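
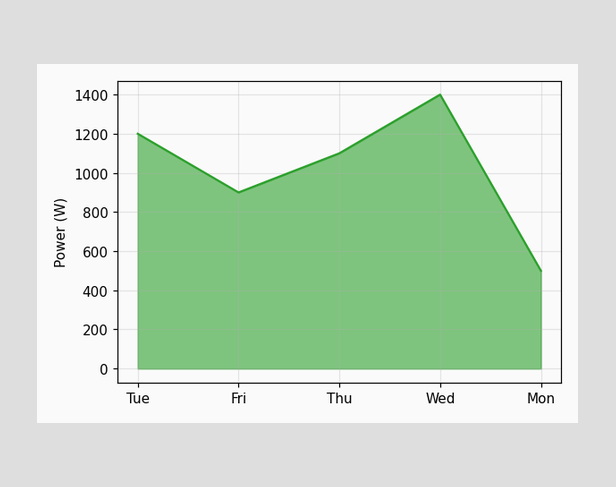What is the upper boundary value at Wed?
At Wed the upper boundary is at 1400W.

1400W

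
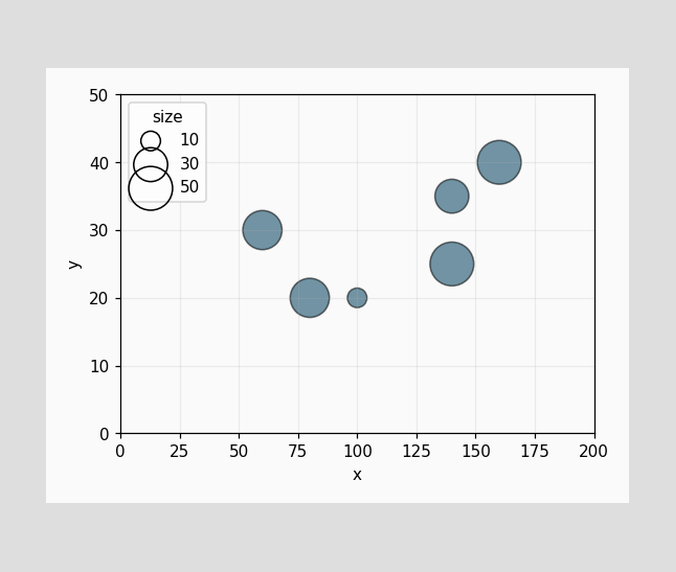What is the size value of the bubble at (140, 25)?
50

Matching the bubble at (140, 25) against the size legend gives 50.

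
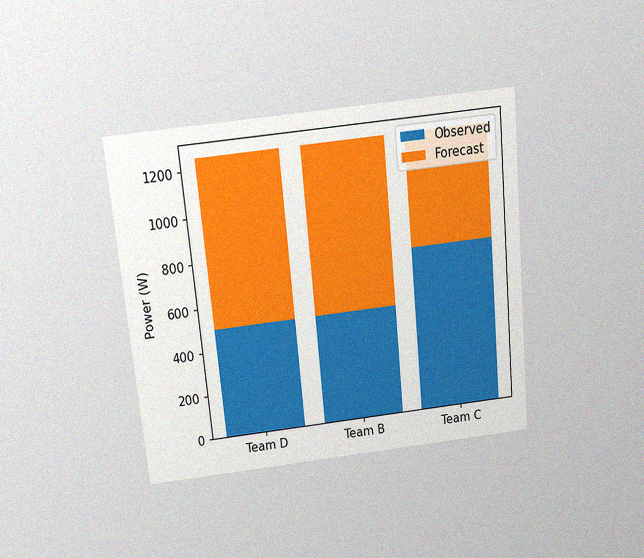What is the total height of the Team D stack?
The chart is tilted about 6° counter-clockwise and viewed slightly from above, with some photo noise. The Team D stack's top reaches 1250W on the y-axis.

1250W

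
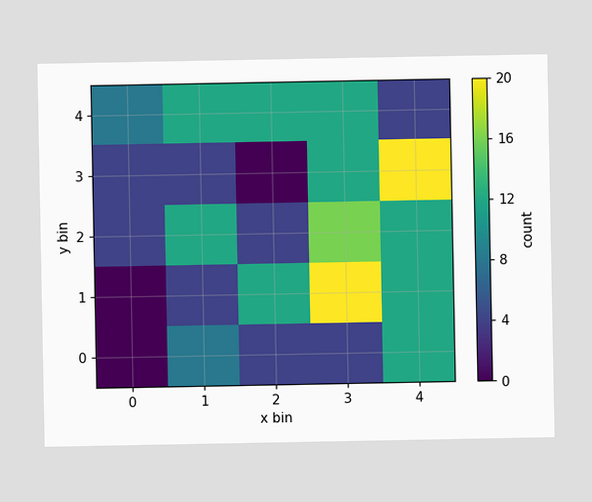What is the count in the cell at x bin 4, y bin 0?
Matching the cell (4, 0) against the colorbar gives 12.

12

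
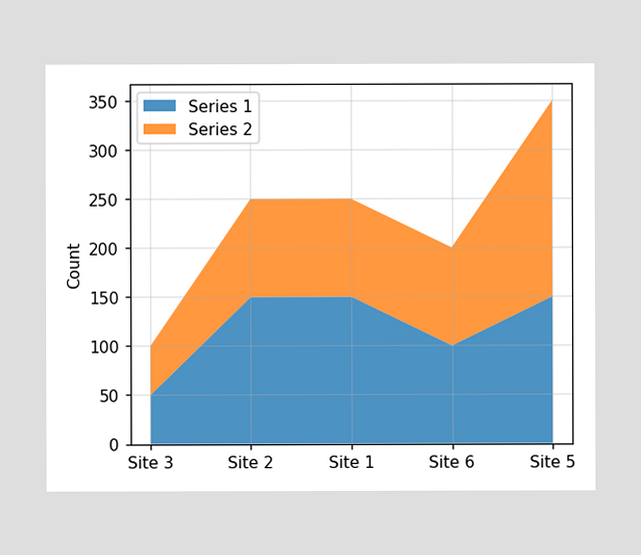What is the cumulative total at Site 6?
The stacked total at Site 6 reaches 200.

200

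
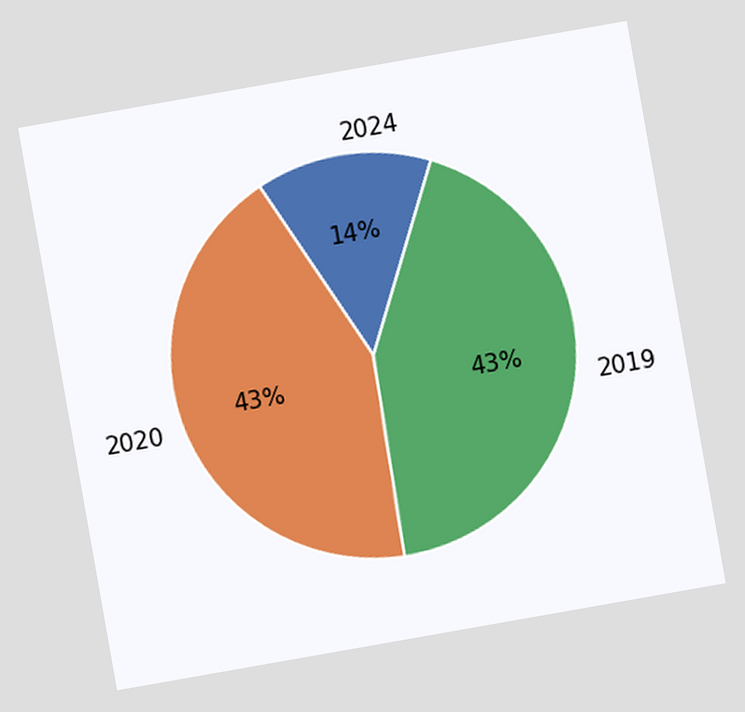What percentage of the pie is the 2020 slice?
43%

The chart is tilted about 10° counter-clockwise. The 2020 slice takes up 43% of the pie.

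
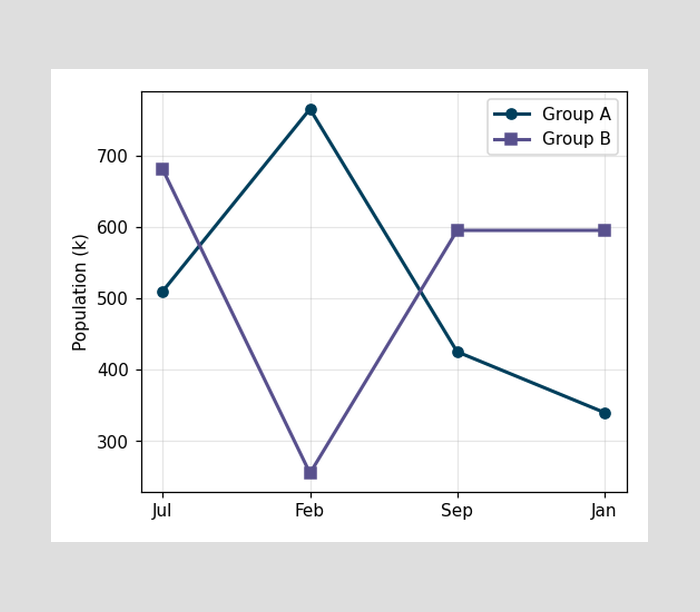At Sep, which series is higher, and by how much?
Group B, by 170k

At Sep, Group B sits above the other line by 170k.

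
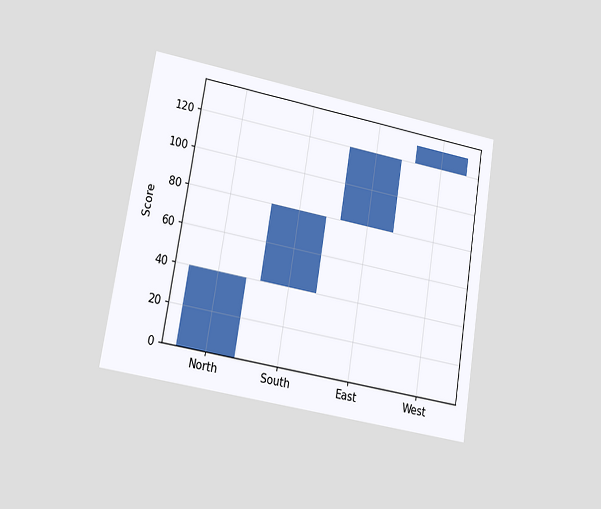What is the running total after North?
The chart is tilted about 9° clockwise and viewed at a slight angle. After North the running total reaches 40.

40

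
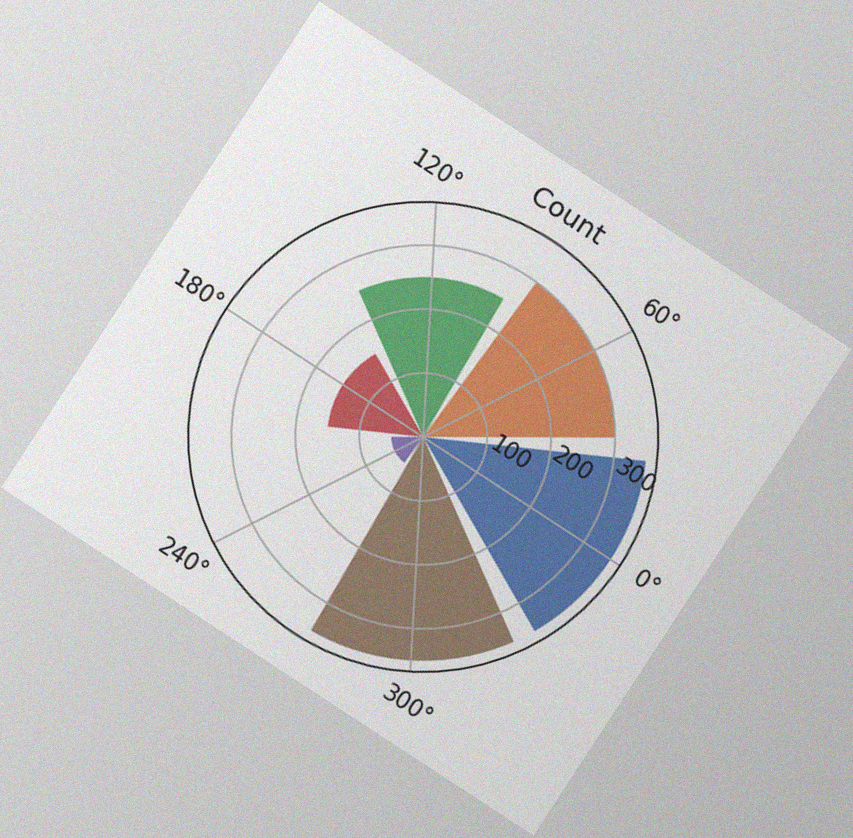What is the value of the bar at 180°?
The chart is tilted about 33° clockwise, with some photo noise. The bar at 180° reaches 150 on the radial axis.

150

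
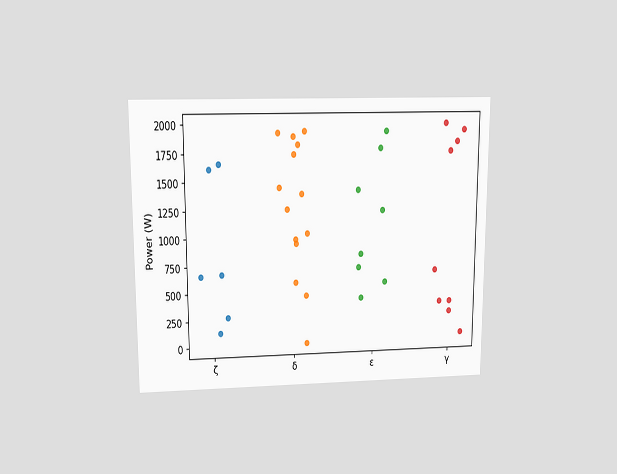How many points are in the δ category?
14

The chart is viewed slightly from above. Counting the markers in the δ column gives 14.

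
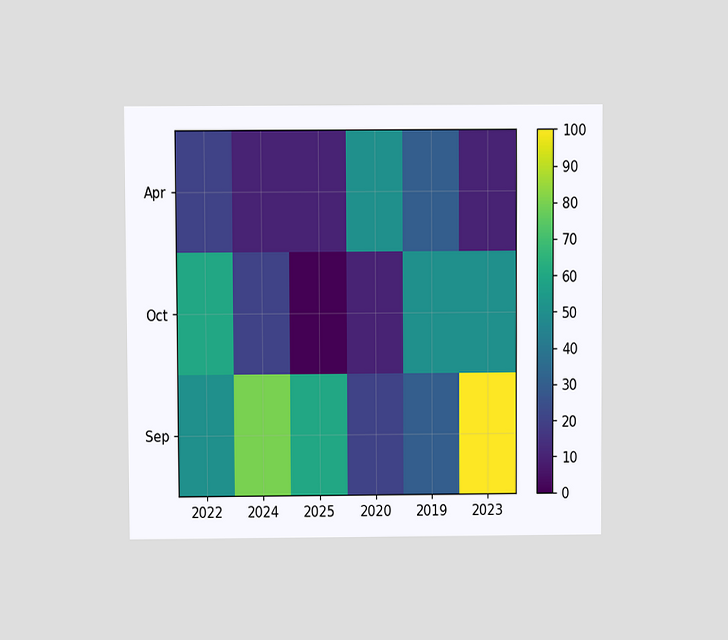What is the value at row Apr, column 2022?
The chart is viewed at a slight angle. Matching cell (Apr, 2022) against the colorbar gives 20.

20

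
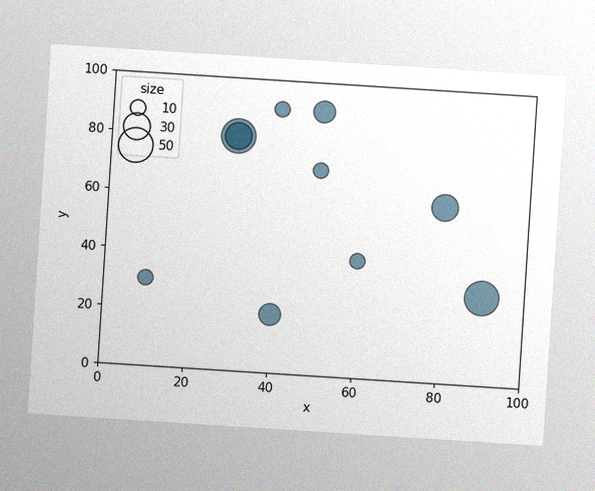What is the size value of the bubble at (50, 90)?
20

The chart is tilted about 4° clockwise, with some photo noise. Matching the bubble at (50, 90) against the size legend gives 20.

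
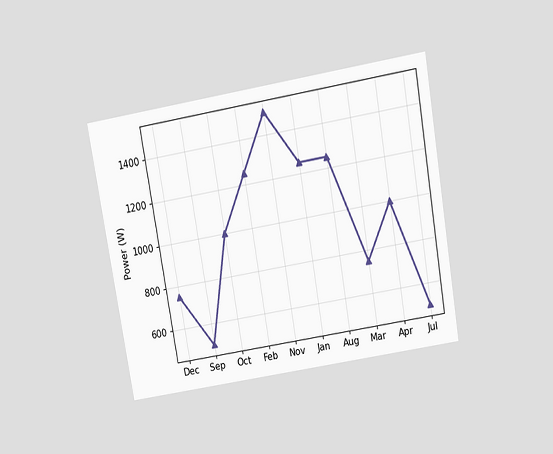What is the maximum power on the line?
The chart is tilted about 10° counter-clockwise and viewed slightly from above. The highest point is at Nov, and reading across to the y-axis gives 1500W.

1500W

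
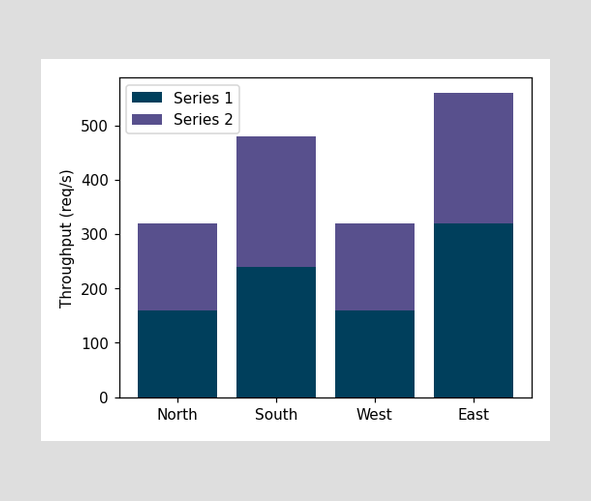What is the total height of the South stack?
480req/s

The South stack's top reaches 480req/s on the y-axis.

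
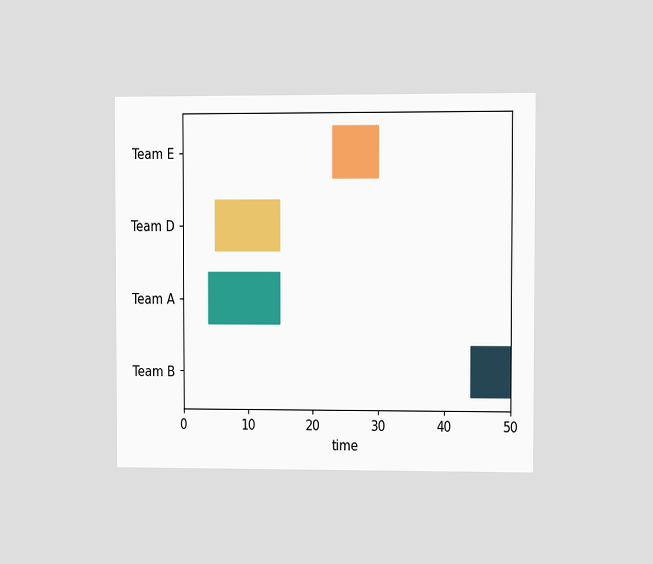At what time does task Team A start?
4

The chart is viewed at a slight angle. The Team A bar begins at t=4.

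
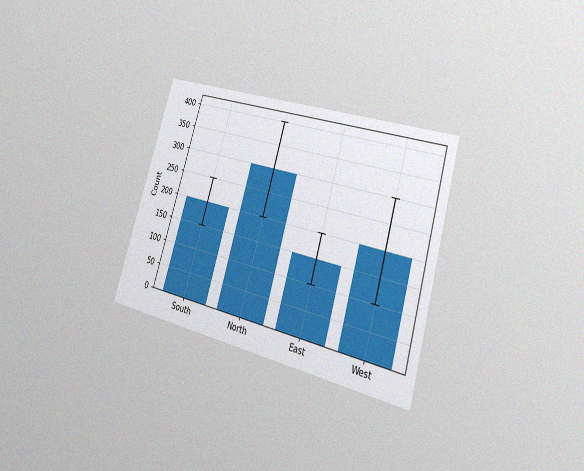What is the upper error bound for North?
400

The chart is tilted about 16° clockwise and viewed slightly from the right, with some photo noise. The North bar's upper whisker reaches 400.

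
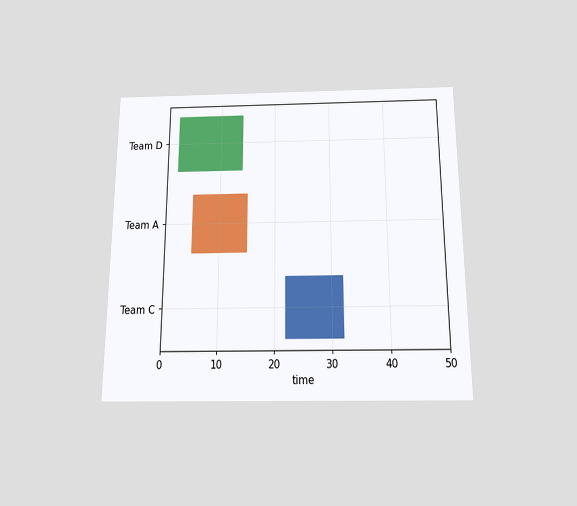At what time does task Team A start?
5

The chart is viewed slightly from below. The Team A bar begins at t=5.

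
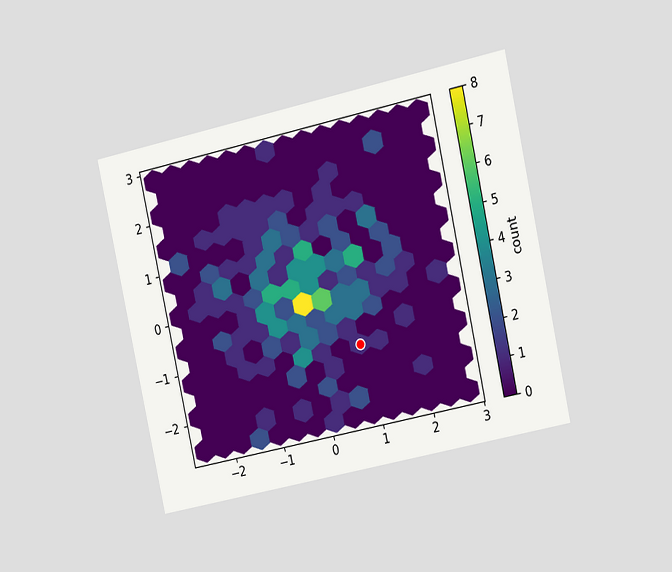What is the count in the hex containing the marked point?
1

The chart is tilted about 12° counter-clockwise and viewed slightly from the right. The marked hex reads 1 on the colorbar.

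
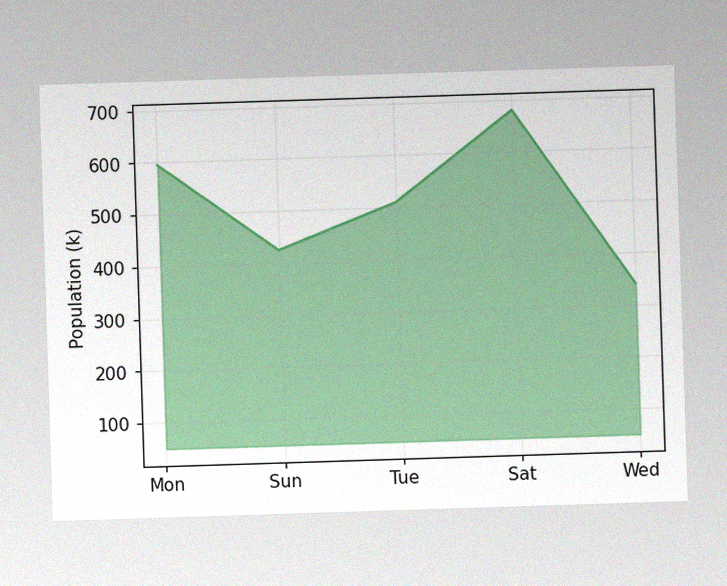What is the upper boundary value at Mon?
595k

The image has some photo noise and uneven lighting. At Mon the upper boundary is at 595k.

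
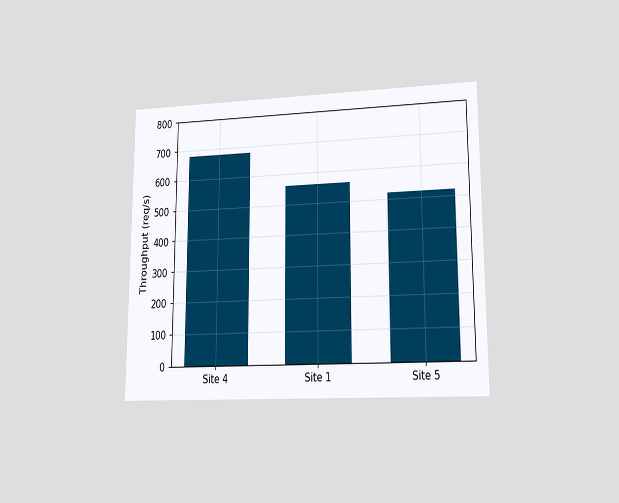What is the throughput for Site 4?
680req/s

The chart is viewed at a slight angle. Reading along the chart's y-axis, the Site 4 bar reaches 680req/s.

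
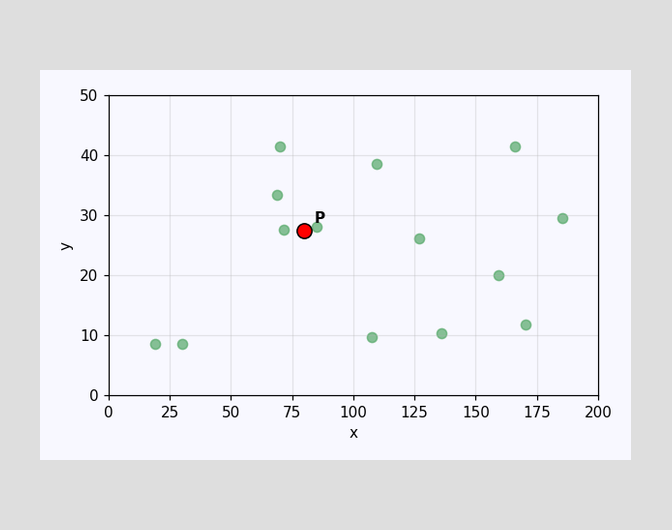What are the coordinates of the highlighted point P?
Following the gridlines from P to each axis, P sits at (80, 27.5).

(80, 27.5)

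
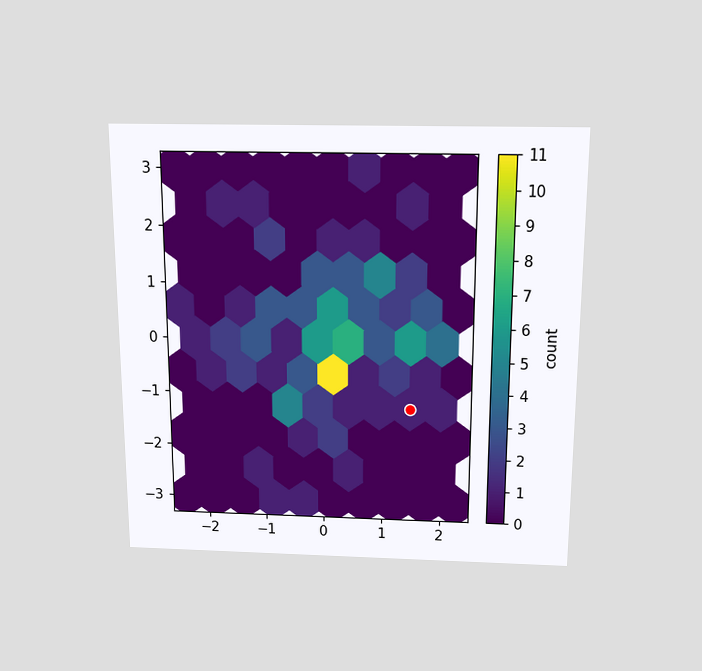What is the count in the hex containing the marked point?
1

The chart is viewed slightly from above. The marked hex reads 1 on the colorbar.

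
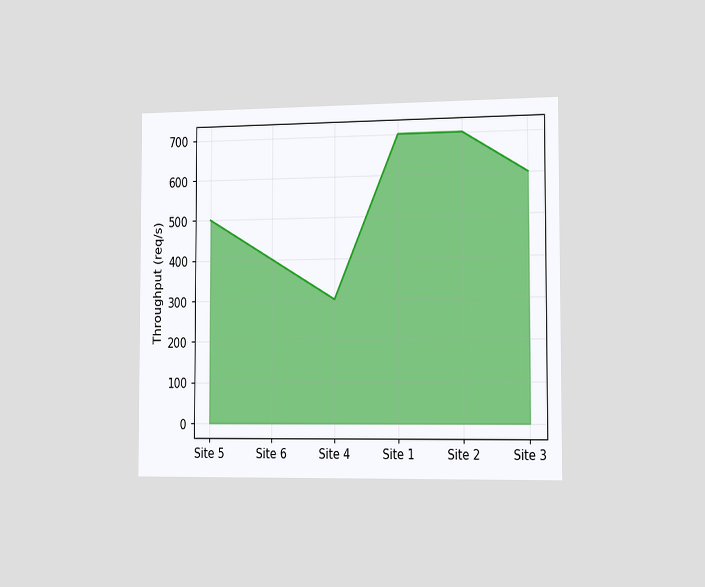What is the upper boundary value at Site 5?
500req/s

The chart is viewed slightly from the right. At Site 5 the upper boundary is at 500req/s.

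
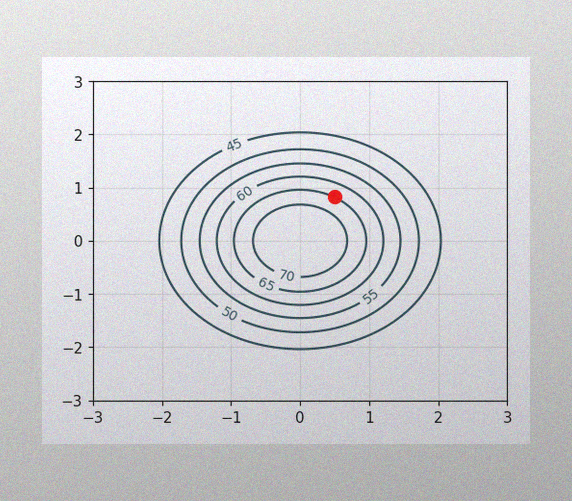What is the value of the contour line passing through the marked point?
65

The image has some photo noise and uneven lighting. The marked point sits on the contour labelled 65.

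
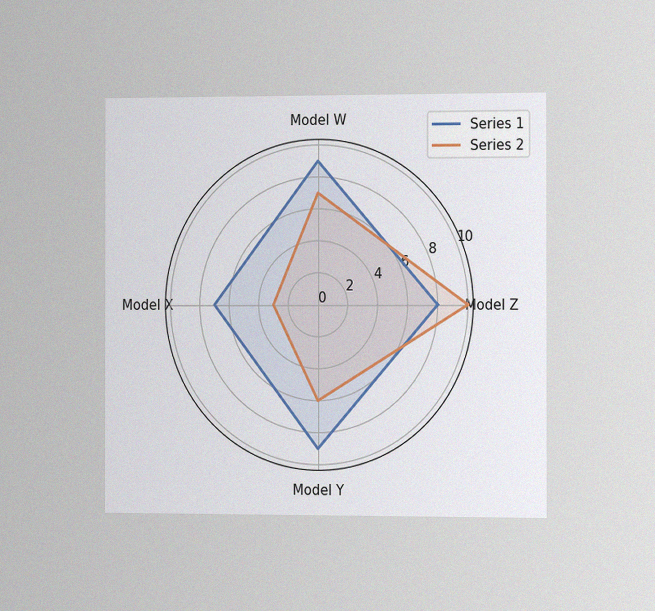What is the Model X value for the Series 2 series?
The chart is viewed slightly from the right, with some photo noise. On the Model X axis, Series 2 reaches 3.

3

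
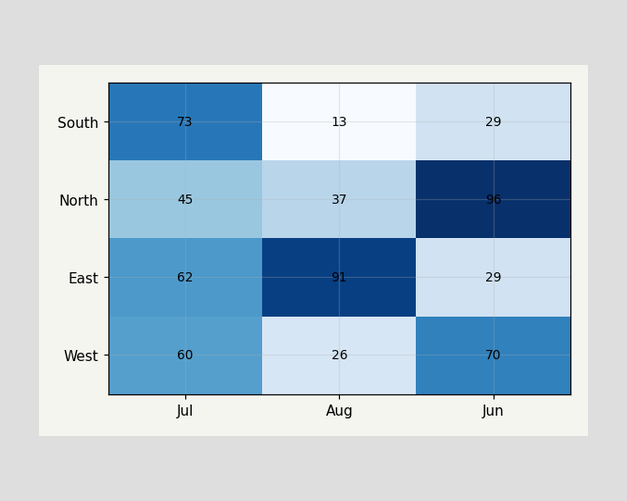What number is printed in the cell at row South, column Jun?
29

The (South, Jun) cell reads 29.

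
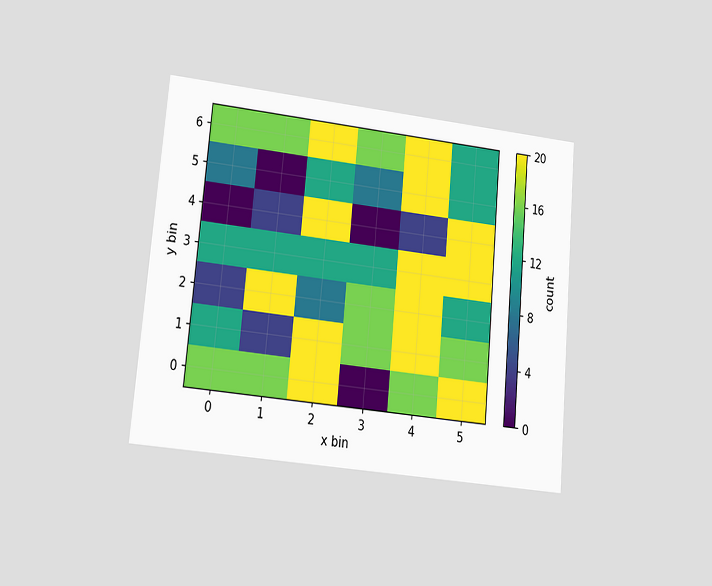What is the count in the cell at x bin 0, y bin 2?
The chart is tilted about 5° clockwise and viewed at a slight angle. Matching the cell (0, 2) against the colorbar gives 4.

4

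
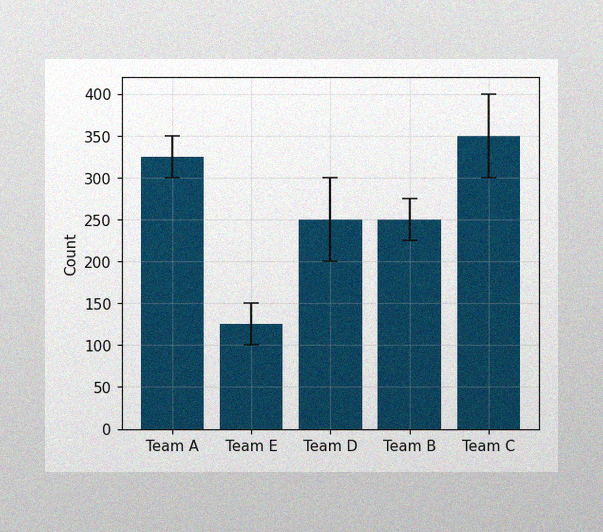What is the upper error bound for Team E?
150

The image has some photo noise and uneven lighting. The Team E bar's upper whisker reaches 150.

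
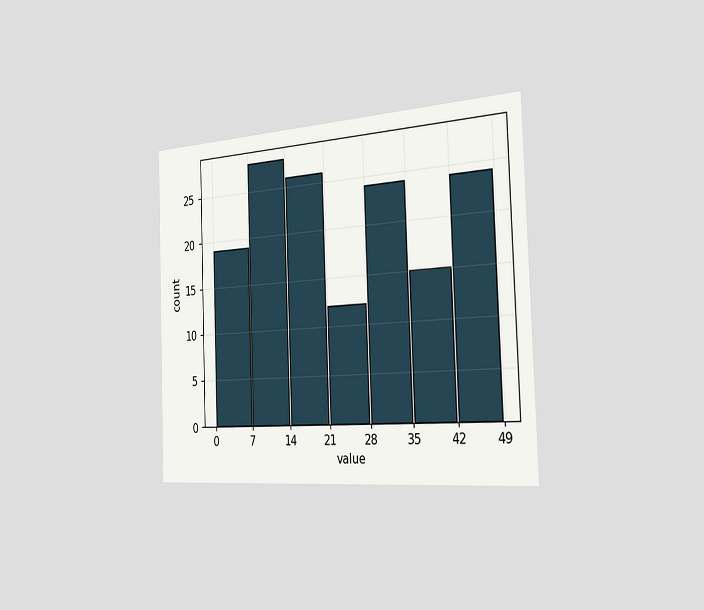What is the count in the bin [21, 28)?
The chart is tilted about 2° counter-clockwise and viewed slightly from the right. The [21, 28) bin has height 12.

12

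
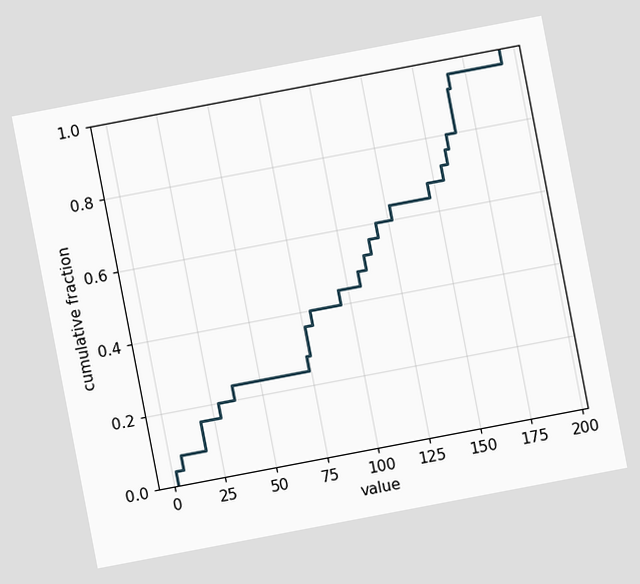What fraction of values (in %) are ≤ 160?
The chart is tilted about 11° counter-clockwise. At x=160 the ECDF step is at 80%.

80%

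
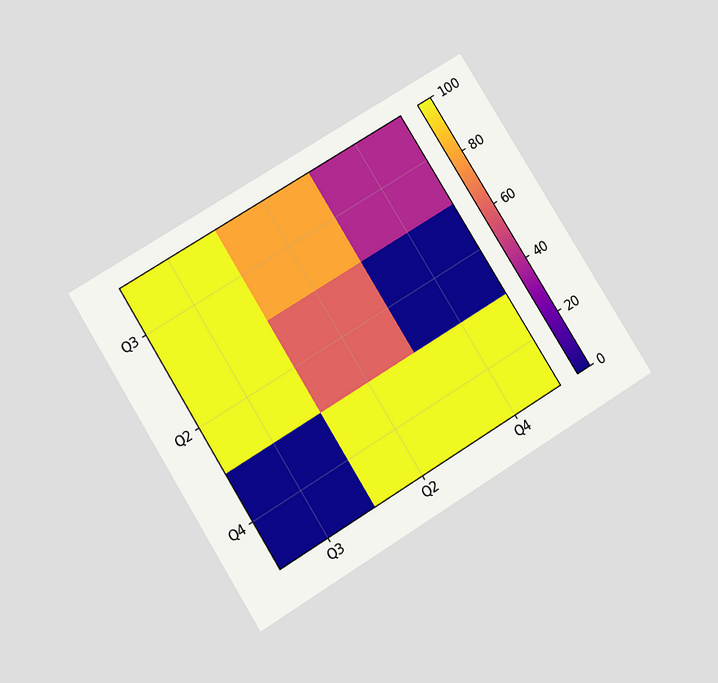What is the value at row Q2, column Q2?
The chart is tilted about 32° counter-clockwise and viewed at a slight angle. Matching cell (Q2, Q2) against the colorbar gives 60.

60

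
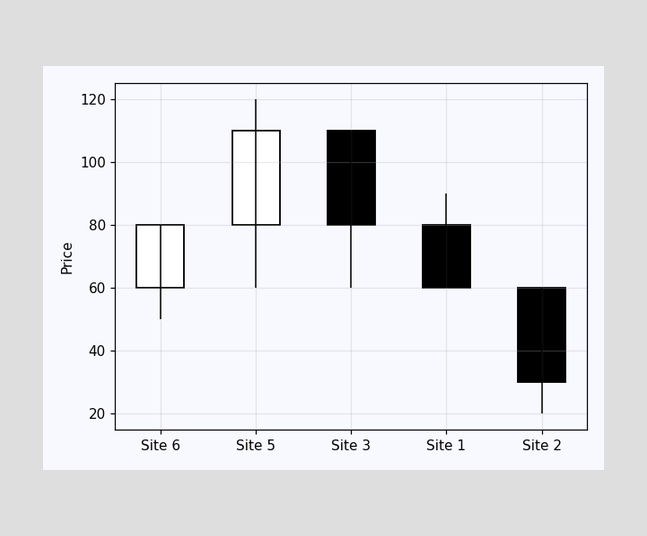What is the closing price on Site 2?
30

The Site 2 candle closes at 30.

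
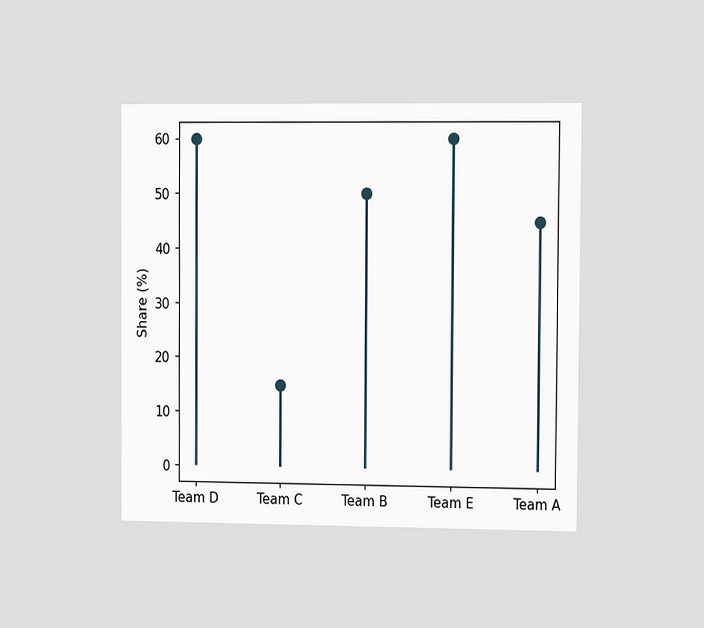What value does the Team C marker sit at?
15%

The chart is viewed slightly from the right. The Team C marker sits at 15%.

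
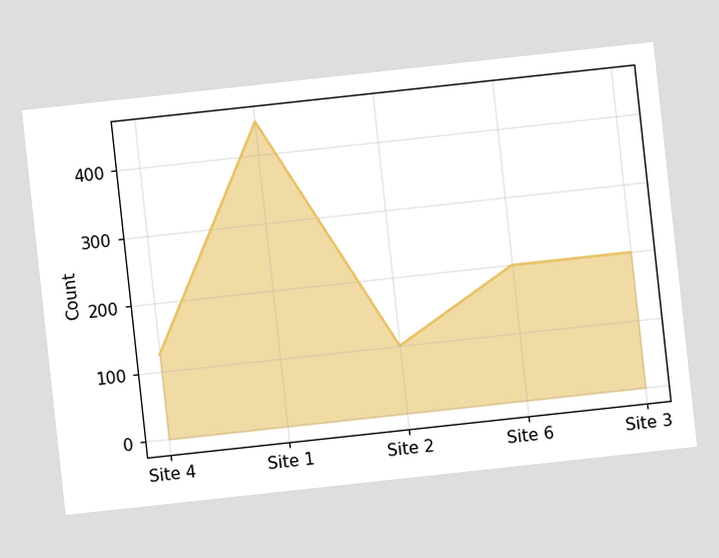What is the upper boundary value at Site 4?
The chart is tilted about 6° counter-clockwise. At Site 4 the upper boundary is at 125.

125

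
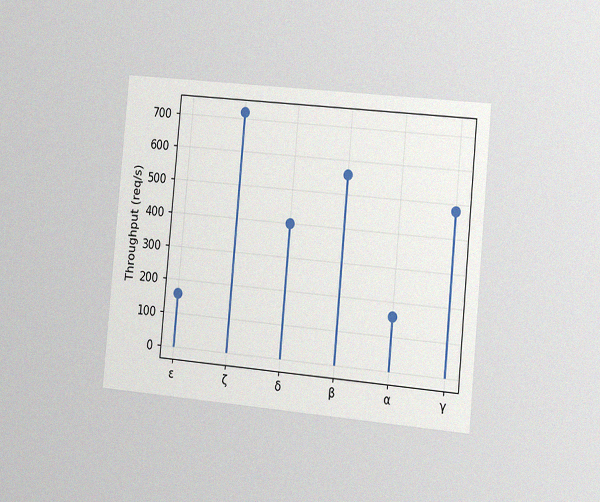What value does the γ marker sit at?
480req/s

The chart is tilted about 5° clockwise and viewed slightly from the right, with some photo noise. The γ marker sits at 480req/s.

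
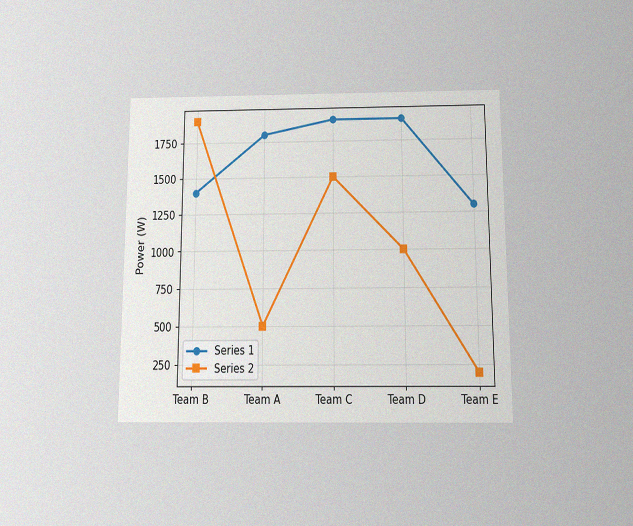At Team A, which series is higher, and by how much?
The chart is viewed slightly from below, with some photo noise. At Team A, Series 1 sits above the other line by 1300W.

Series 1, by 1300W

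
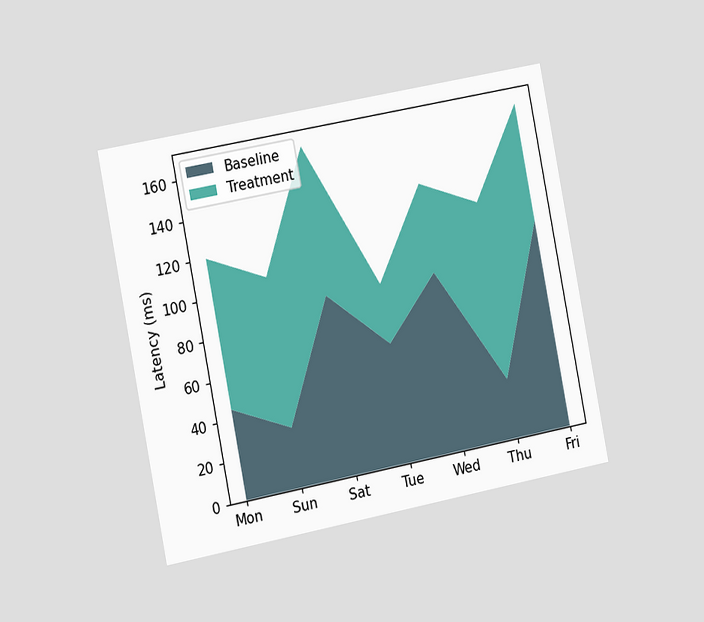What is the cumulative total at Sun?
105ms

The chart is tilted about 11° counter-clockwise and viewed slightly from the left. The stacked total at Sun reaches 105ms.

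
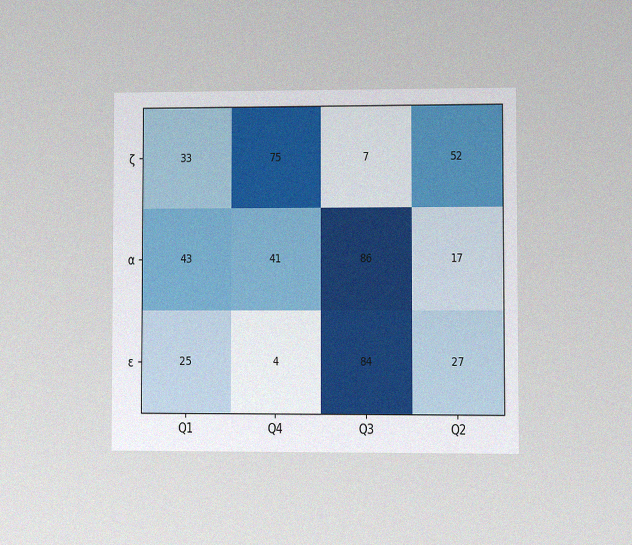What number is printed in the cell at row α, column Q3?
86

The chart is viewed at a slight angle, with some photo noise. The (α, Q3) cell reads 86.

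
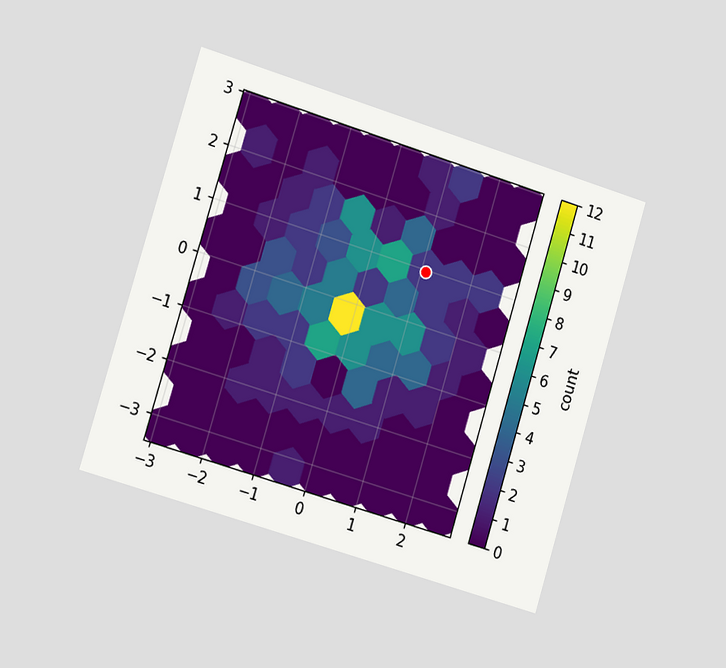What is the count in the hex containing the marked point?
2

The chart is tilted about 17° clockwise and viewed slightly from the left. The marked hex reads 2 on the colorbar.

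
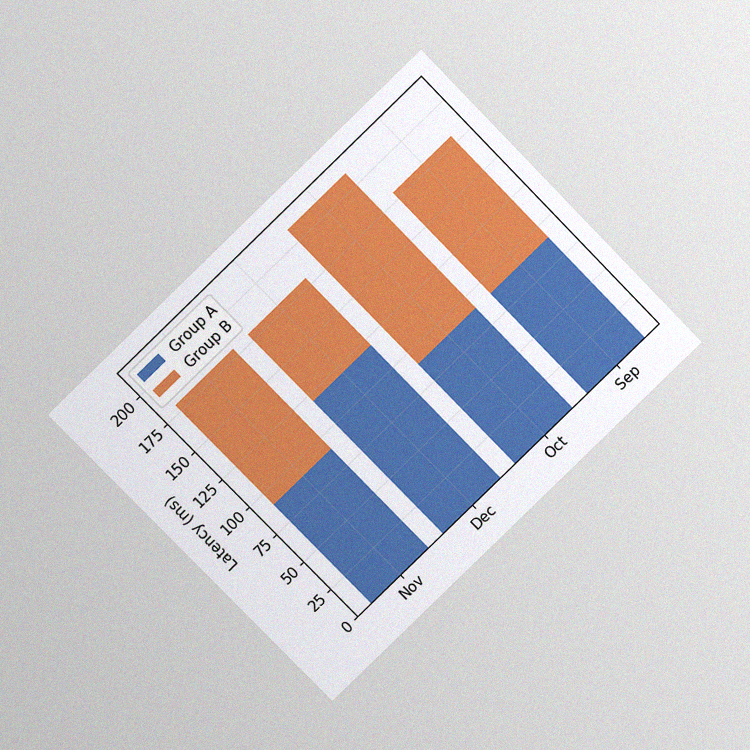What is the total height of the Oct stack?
210ms

The chart is tilted about 44° counter-clockwise and viewed at a slight angle, with some photo noise. The Oct stack's top reaches 210ms on the y-axis.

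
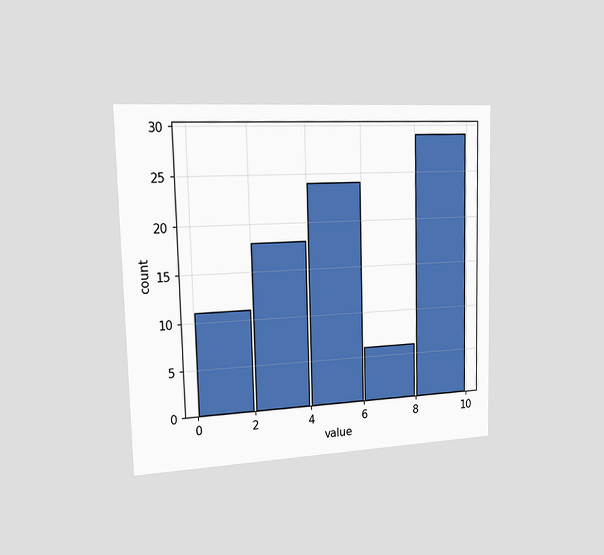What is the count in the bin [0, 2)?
11

The chart is viewed slightly from the left. The [0, 2) bin has height 11.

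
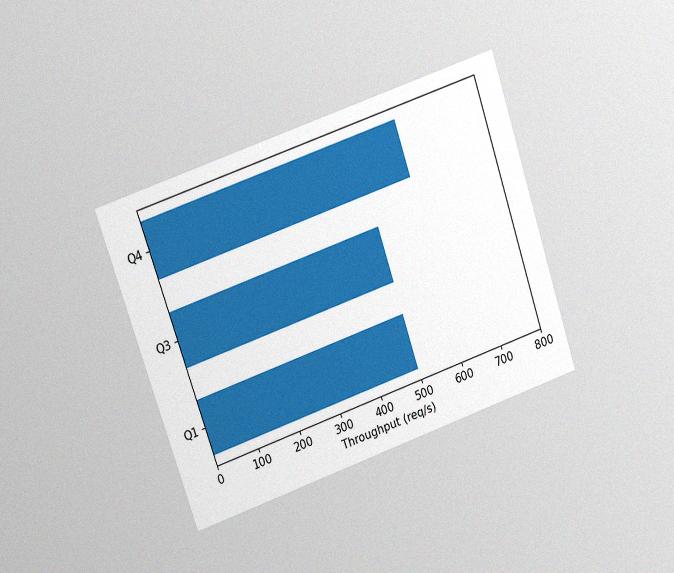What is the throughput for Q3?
The chart is tilted about 19° counter-clockwise and viewed at a slight angle, with some photo noise. Reading along the chart's x-axis, the Q3 bar reaches 500req/s.

500req/s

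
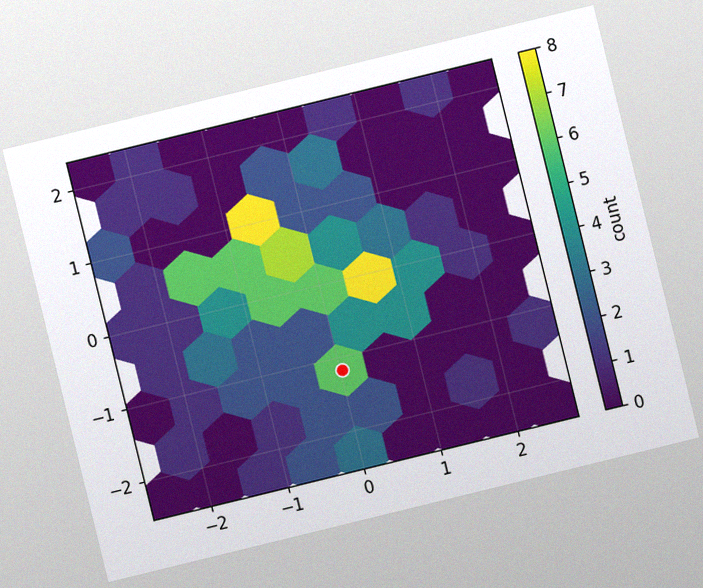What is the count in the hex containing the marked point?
6

The chart is tilted about 14° counter-clockwise, with some photo noise. The marked hex reads 6 on the colorbar.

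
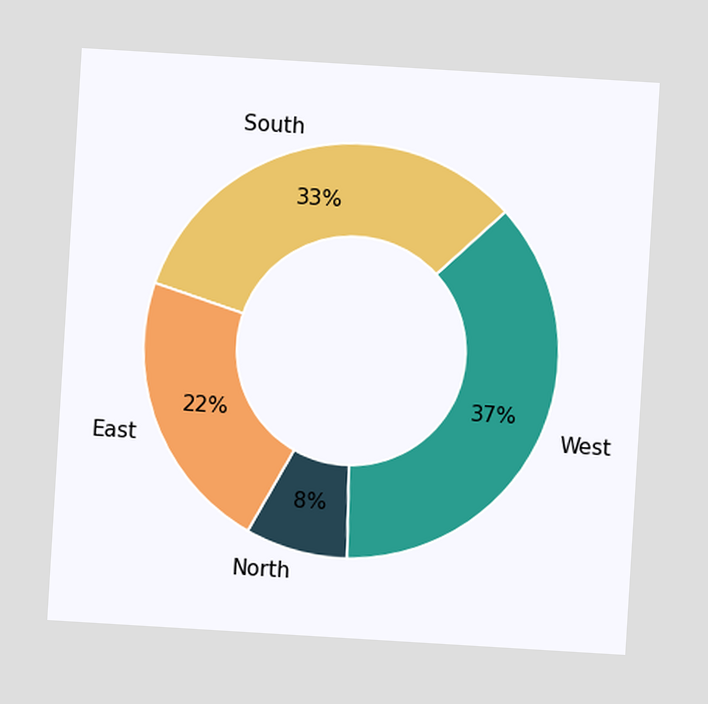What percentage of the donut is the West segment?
The chart is tilted about 3° clockwise. The West segment takes up 37% of the ring.

37%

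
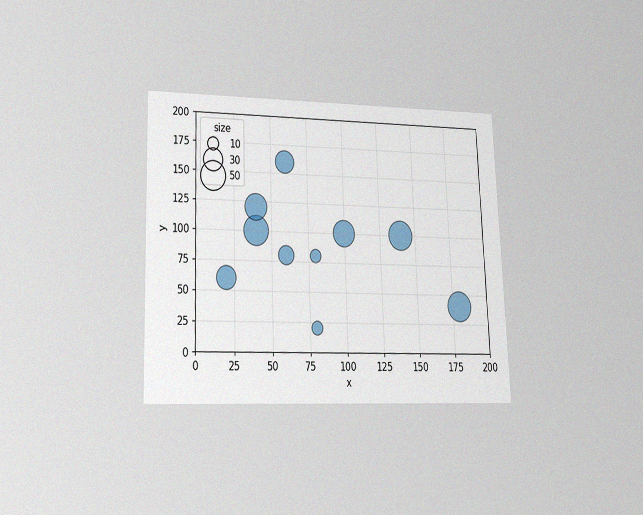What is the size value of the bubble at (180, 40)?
50

The chart is tilted about 2° counter-clockwise and viewed at a slight angle, with some photo noise. Matching the bubble at (180, 40) against the size legend gives 50.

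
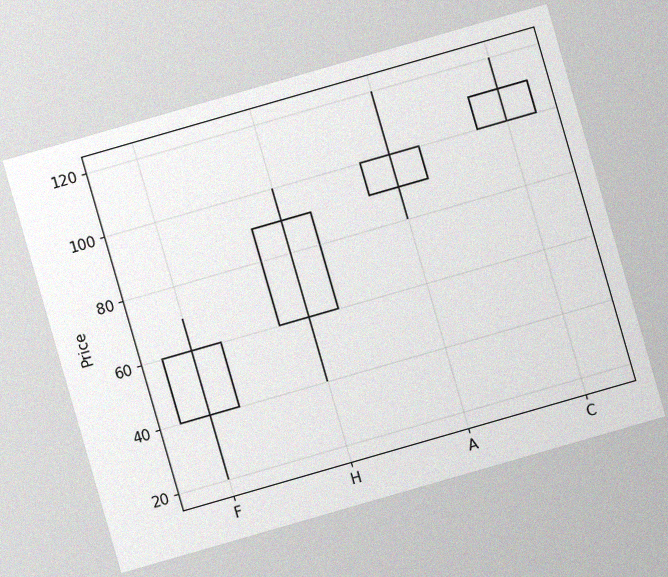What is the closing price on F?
60

The chart is tilted about 16° counter-clockwise, with some photo noise. The F candle closes at 60.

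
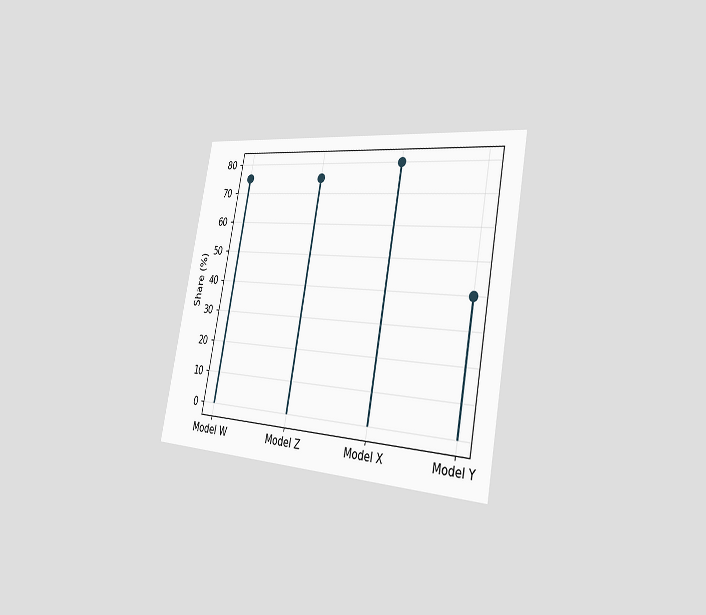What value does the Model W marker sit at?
75%

The chart is tilted about 11° clockwise and viewed slightly from the right. The Model W marker sits at 75%.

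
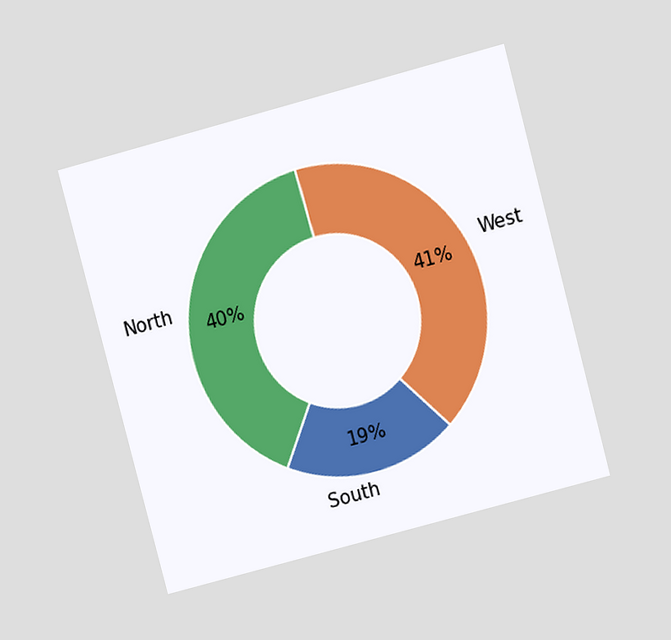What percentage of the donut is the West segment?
41%

The chart is tilted about 15° counter-clockwise and viewed at a slight angle. The West segment takes up 41% of the ring.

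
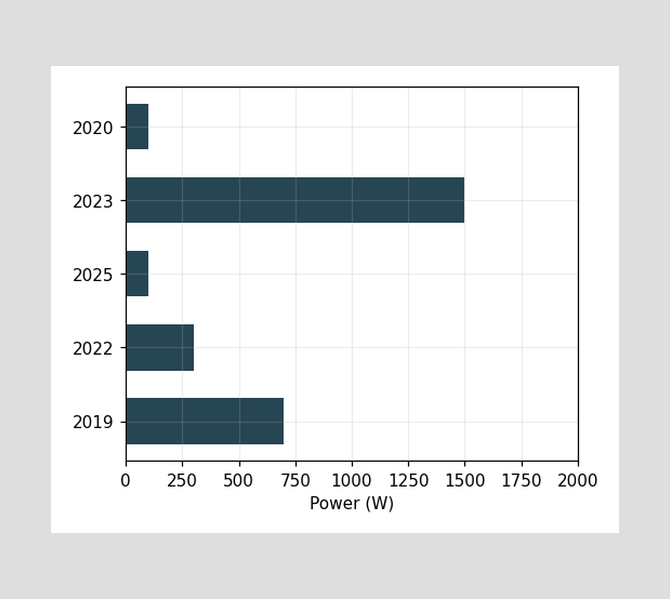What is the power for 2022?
Reading along the chart's x-axis, the 2022 bar reaches 300W.

300W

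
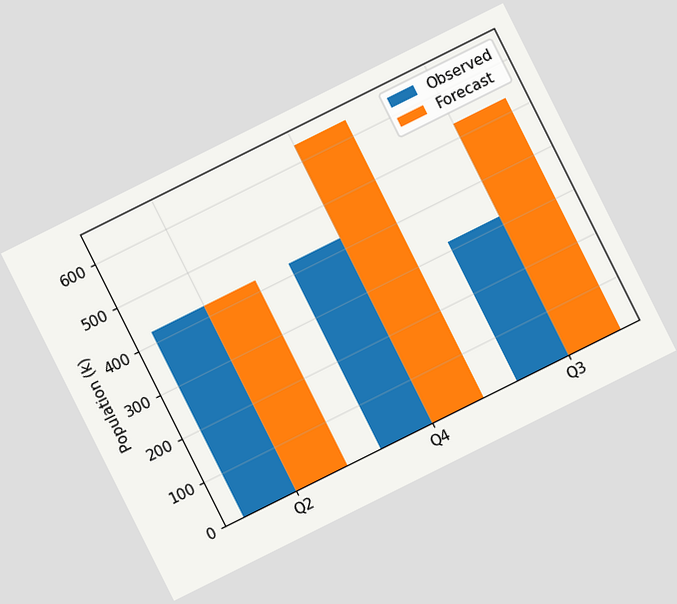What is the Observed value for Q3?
318k

The chart is tilted about 27° counter-clockwise. The Observed bar at Q3 reaches 318k on the y-axis.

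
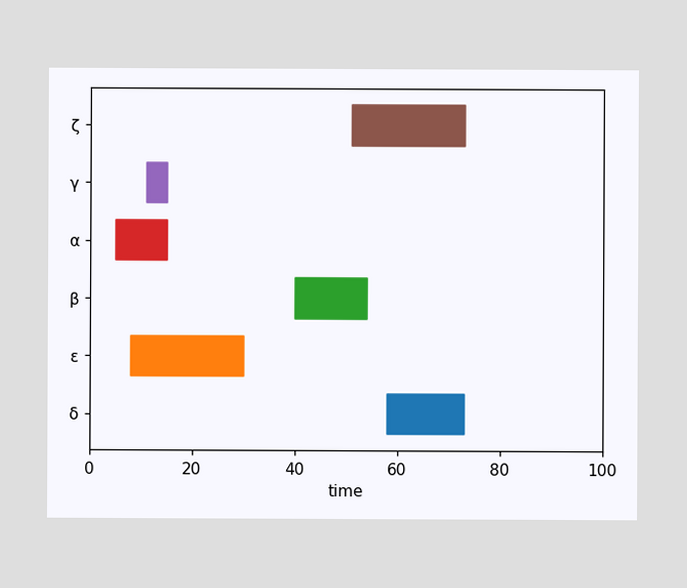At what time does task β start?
The β bar begins at t=40.

40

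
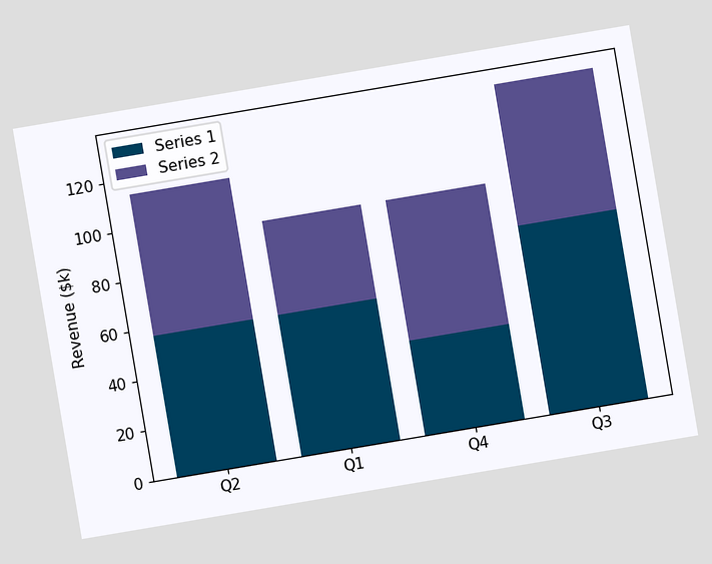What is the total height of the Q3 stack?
$133k

The chart is tilted about 10° counter-clockwise. The Q3 stack's top reaches $133k on the y-axis.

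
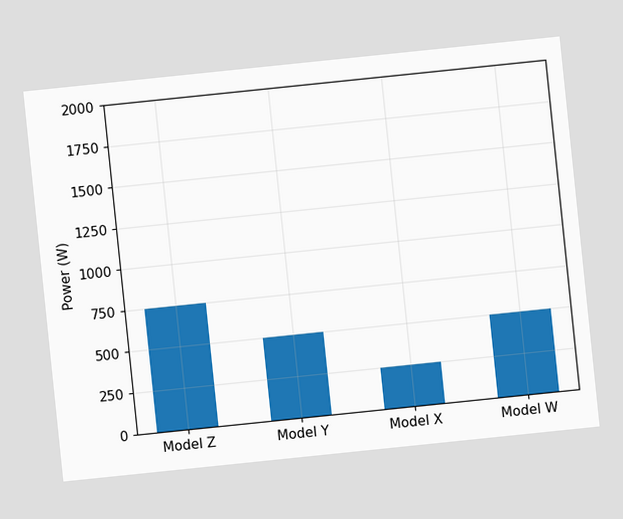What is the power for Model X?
The chart is tilted about 6° counter-clockwise. Reading along the chart's y-axis, the Model X bar reaches 250W.

250W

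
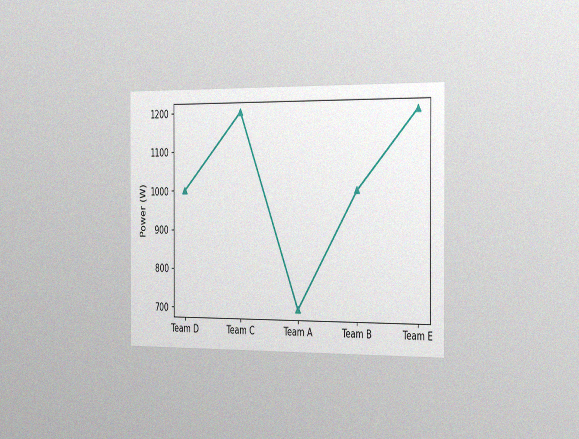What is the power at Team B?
1000W

The chart is viewed slightly from the right, with some photo noise. At Team B, the line is at 1000W.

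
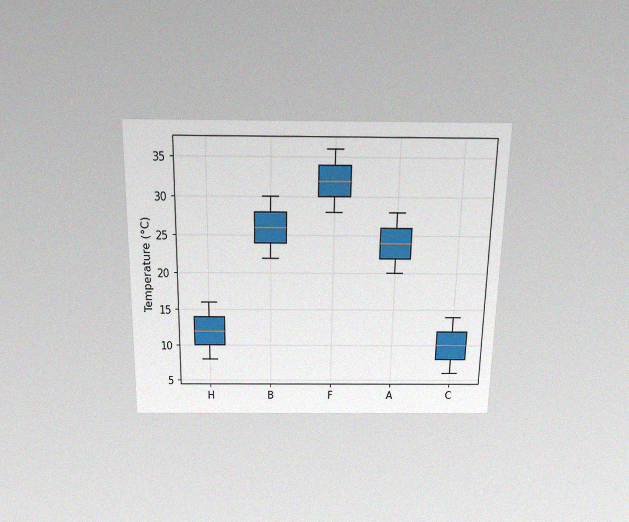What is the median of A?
24°C

The chart is viewed slightly from above, with some photo noise. The median line in the A box sits at 24°C.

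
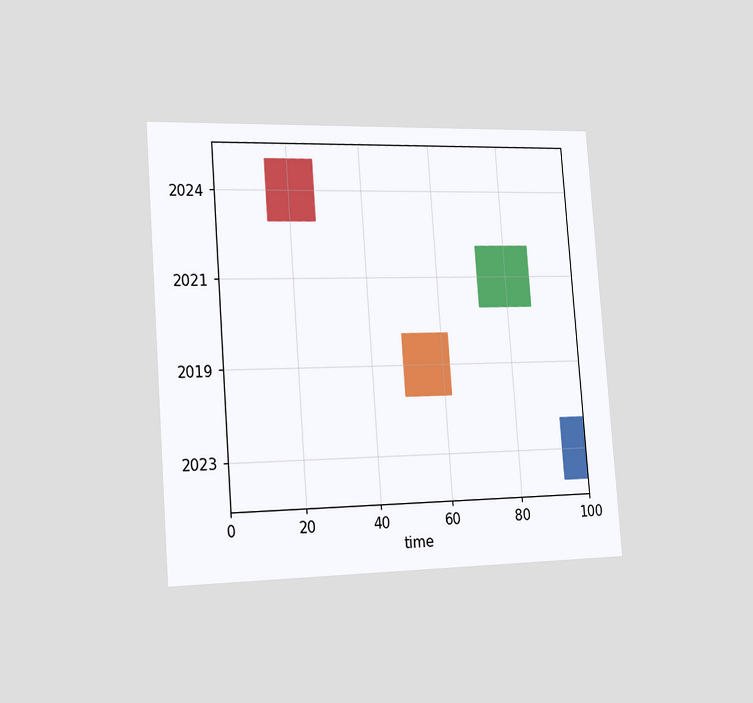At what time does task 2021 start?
72

The chart is tilted about 4° counter-clockwise and viewed slightly from the left. The 2021 bar begins at t=72.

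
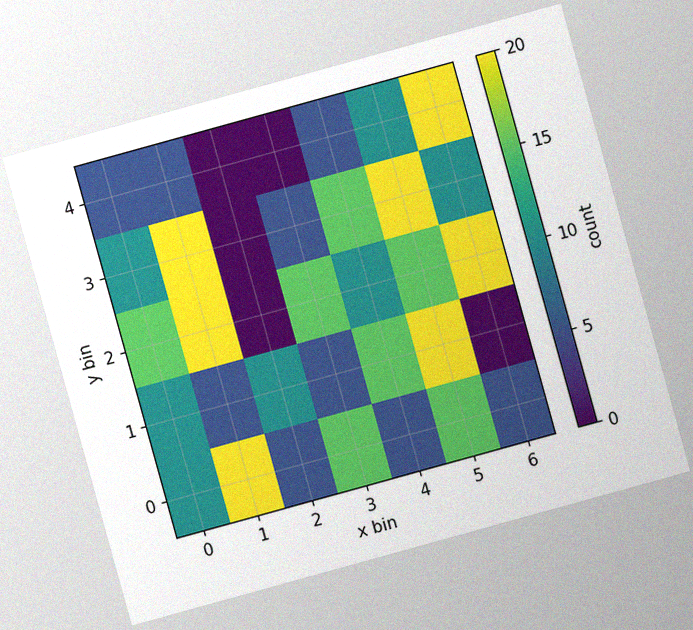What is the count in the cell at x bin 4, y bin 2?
The chart is tilted about 15° counter-clockwise, with some photo noise. Matching the cell (4, 2) against the colorbar gives 10.

10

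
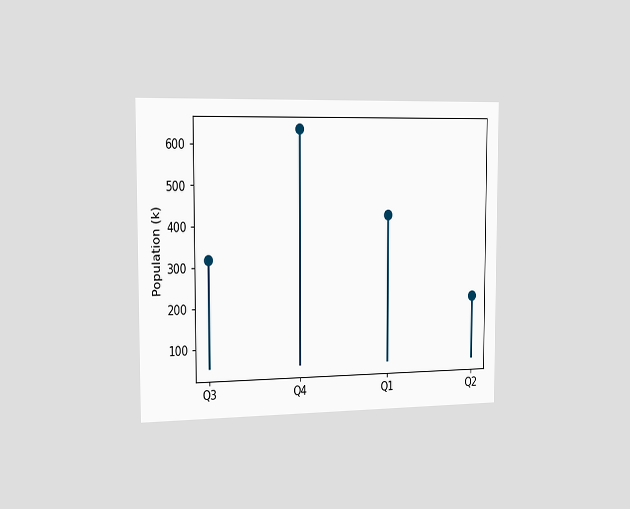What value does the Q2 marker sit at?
212k

The chart is viewed slightly from the left. The Q2 marker sits at 212k.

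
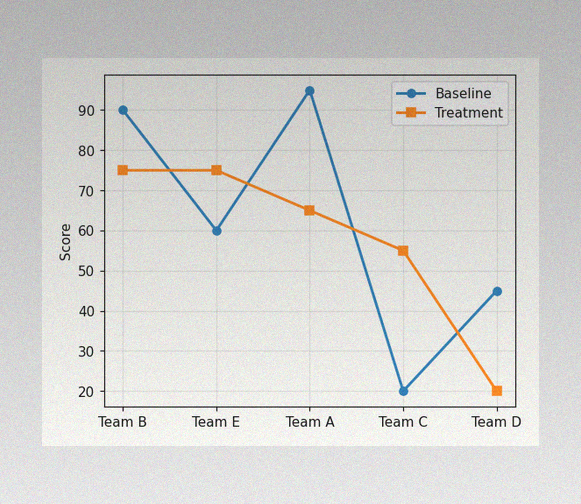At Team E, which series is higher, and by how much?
The image has some photo noise and uneven lighting. At Team E, Treatment sits above the other line by 15.

Treatment, by 15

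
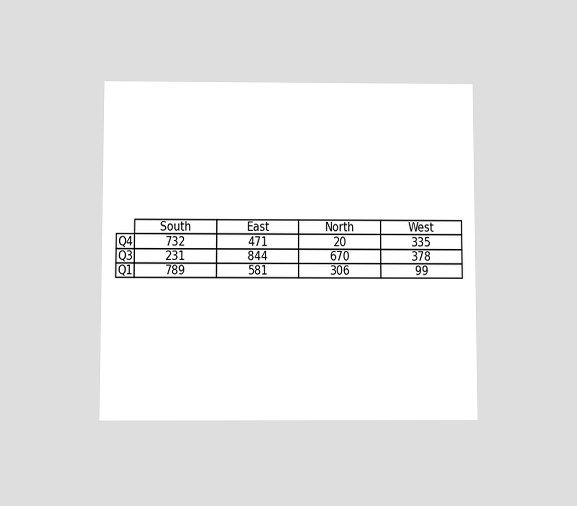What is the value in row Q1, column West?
The chart is viewed slightly from below. The (Q1, West) cell reads 99.

99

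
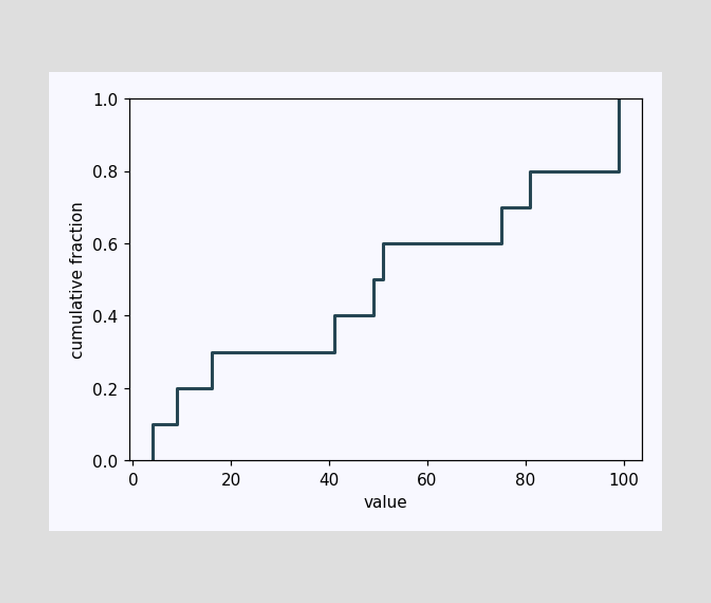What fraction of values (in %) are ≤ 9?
20%

At x=9 the ECDF step is at 20%.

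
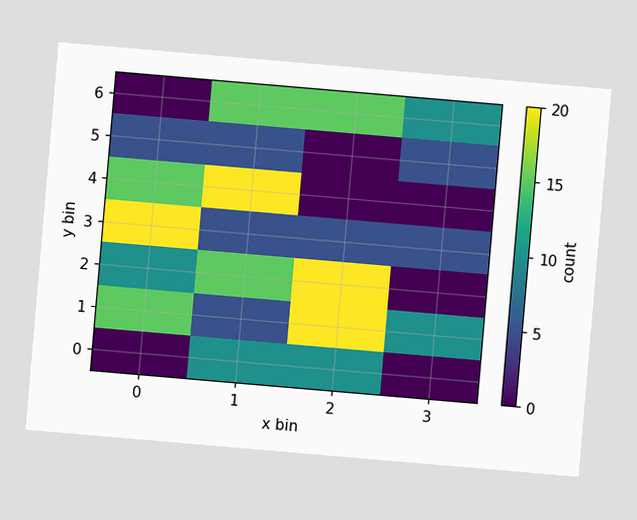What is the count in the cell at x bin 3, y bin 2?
0

The chart is tilted about 5° clockwise. Matching the cell (3, 2) against the colorbar gives 0.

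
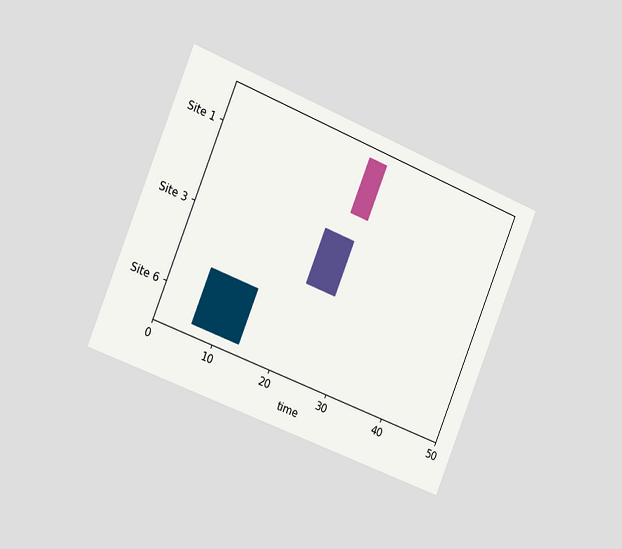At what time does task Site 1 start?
The chart is tilted about 22° clockwise and viewed slightly from the left. The Site 1 bar begins at t=24.

24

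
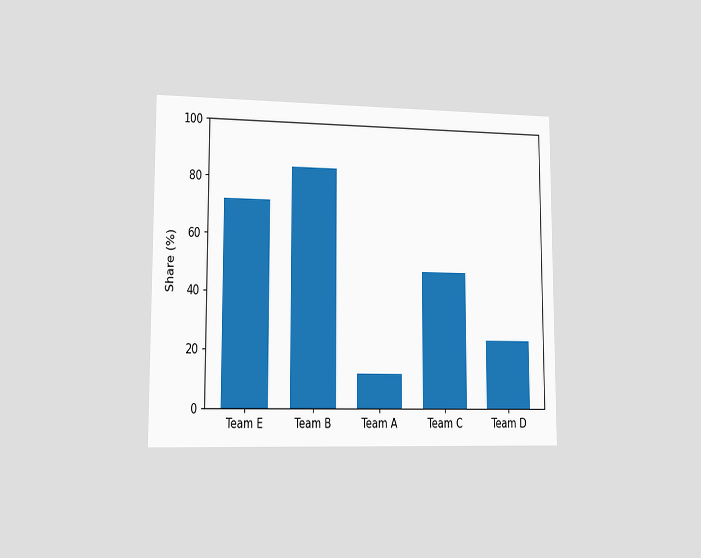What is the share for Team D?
24%

The chart is viewed slightly from the left. Reading along the chart's y-axis, the Team D bar reaches 24%.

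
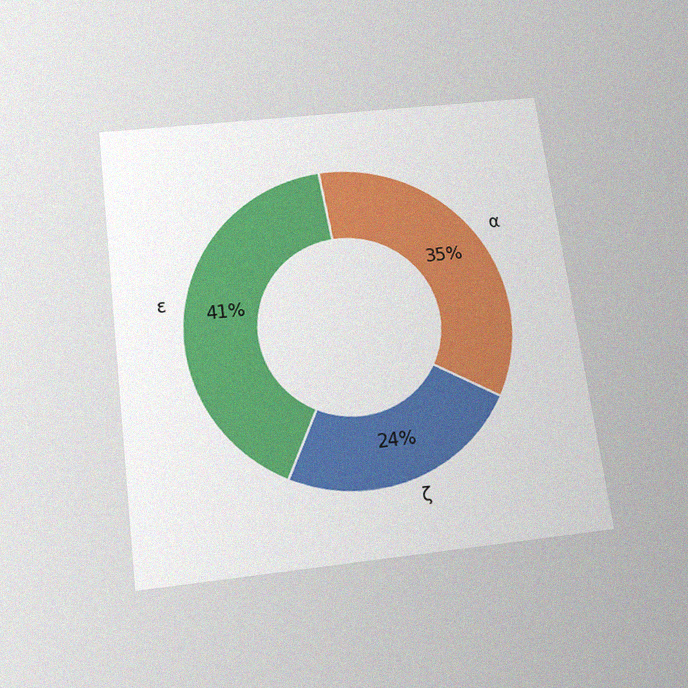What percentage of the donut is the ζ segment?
The chart is tilted about 7° counter-clockwise and viewed slightly from below, with some photo noise. The ζ segment takes up 24% of the ring.

24%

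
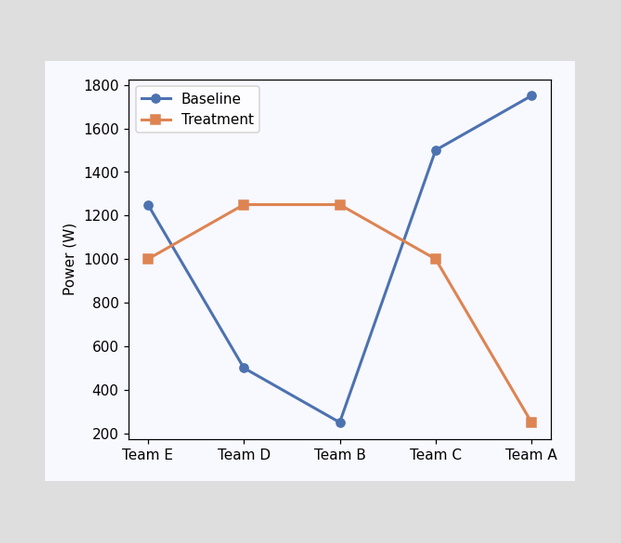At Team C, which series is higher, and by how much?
Baseline, by 500W

At Team C, Baseline sits above the other line by 500W.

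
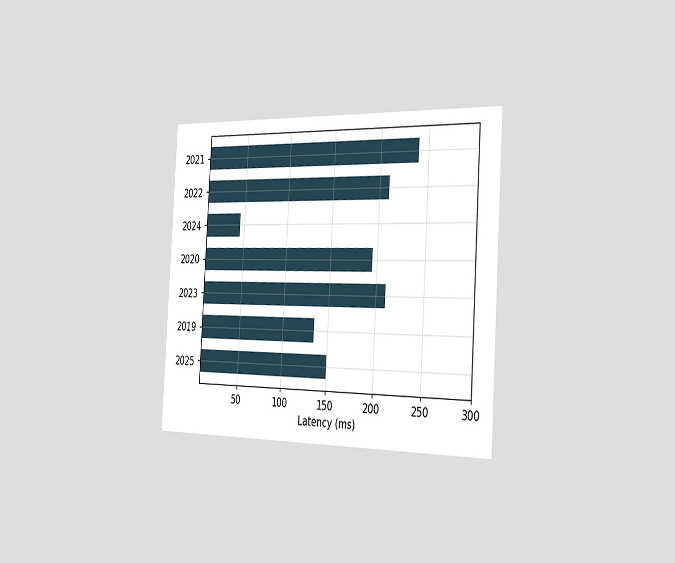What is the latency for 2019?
135ms

The chart is tilted about 3° clockwise and viewed slightly from the right. Reading along the chart's x-axis, the 2019 bar reaches 135ms.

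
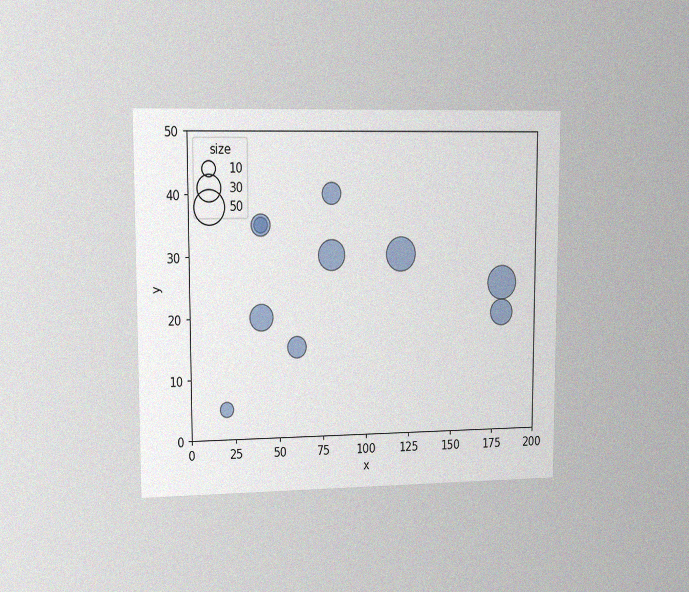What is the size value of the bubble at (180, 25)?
50

The chart is viewed slightly from the left, with some photo noise. Matching the bubble at (180, 25) against the size legend gives 50.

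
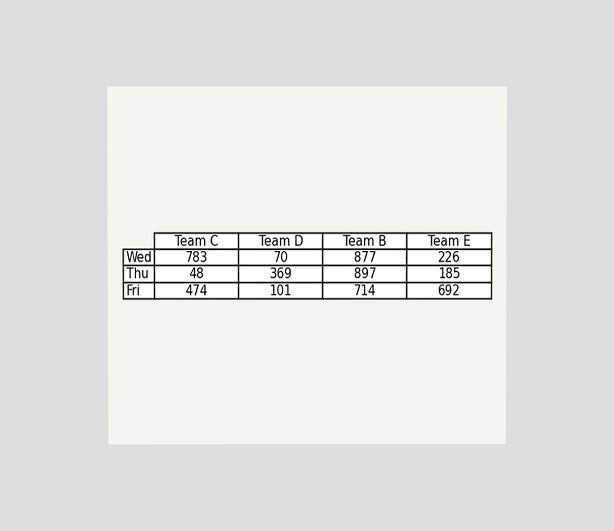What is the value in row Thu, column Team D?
The chart is viewed at a slight angle. The (Thu, Team D) cell reads 369.

369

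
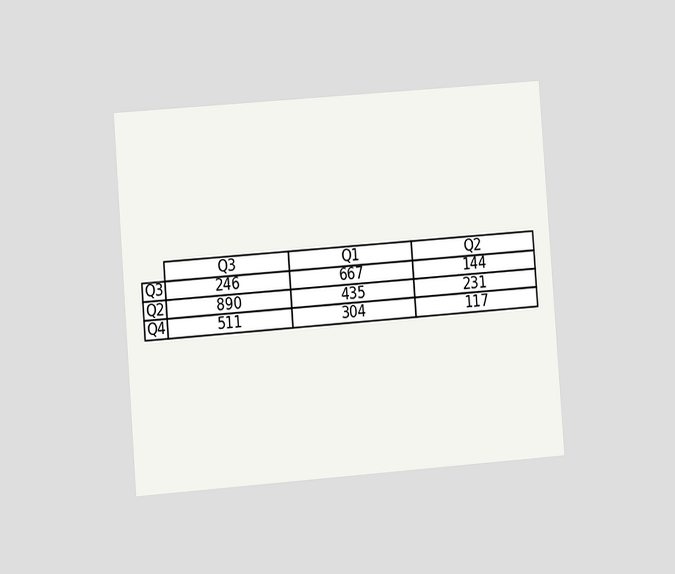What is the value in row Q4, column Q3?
The chart is tilted about 4° counter-clockwise and viewed at a slight angle. The (Q4, Q3) cell reads 511.

511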